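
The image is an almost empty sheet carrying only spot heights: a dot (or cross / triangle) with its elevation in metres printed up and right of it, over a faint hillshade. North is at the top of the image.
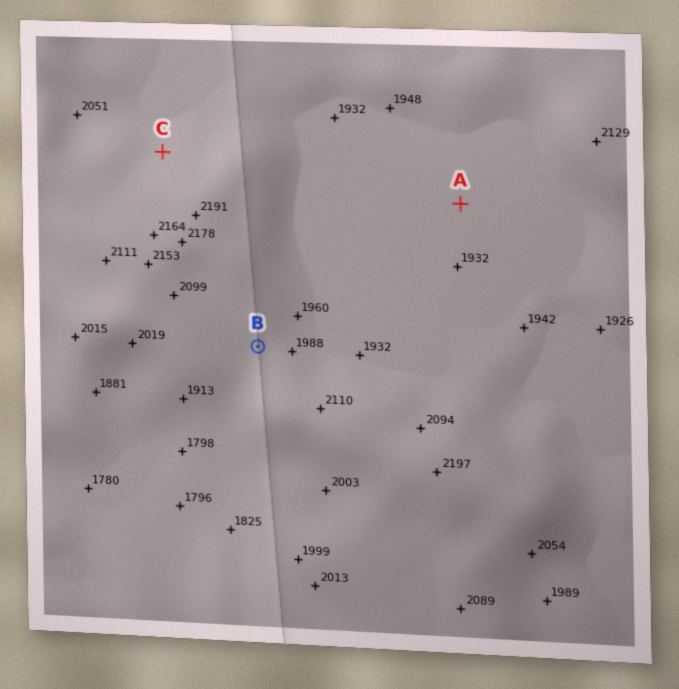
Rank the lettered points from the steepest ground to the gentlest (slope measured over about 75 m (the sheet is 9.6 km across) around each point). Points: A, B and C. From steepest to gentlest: C B A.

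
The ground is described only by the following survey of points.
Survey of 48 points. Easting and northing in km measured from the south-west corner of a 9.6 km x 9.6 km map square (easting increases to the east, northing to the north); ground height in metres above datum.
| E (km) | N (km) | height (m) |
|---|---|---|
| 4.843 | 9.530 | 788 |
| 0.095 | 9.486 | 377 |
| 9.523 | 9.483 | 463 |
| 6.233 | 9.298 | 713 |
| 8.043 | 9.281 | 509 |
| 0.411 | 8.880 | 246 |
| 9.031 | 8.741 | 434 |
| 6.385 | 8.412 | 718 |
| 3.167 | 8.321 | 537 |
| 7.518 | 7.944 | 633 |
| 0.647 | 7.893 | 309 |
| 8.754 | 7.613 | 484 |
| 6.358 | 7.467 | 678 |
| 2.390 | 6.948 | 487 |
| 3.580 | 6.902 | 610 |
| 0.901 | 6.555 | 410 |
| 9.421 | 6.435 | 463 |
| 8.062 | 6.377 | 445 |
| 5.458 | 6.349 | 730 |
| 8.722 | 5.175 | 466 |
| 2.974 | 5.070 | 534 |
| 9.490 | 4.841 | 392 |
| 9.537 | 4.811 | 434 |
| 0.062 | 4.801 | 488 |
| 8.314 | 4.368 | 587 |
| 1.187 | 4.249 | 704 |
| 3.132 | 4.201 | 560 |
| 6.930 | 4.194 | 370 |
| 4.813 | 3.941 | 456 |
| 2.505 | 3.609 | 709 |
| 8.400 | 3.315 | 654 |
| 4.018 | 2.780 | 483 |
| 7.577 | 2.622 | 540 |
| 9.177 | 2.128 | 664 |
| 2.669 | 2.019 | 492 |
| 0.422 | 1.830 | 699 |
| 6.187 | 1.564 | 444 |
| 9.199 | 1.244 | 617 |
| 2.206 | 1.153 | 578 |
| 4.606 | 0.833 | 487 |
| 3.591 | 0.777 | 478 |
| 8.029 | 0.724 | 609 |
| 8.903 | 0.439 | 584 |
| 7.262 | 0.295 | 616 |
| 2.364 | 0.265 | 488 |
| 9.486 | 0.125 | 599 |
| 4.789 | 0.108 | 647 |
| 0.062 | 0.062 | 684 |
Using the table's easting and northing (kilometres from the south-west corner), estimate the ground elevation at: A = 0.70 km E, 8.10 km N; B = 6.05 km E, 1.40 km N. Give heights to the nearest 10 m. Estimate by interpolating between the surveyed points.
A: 290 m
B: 450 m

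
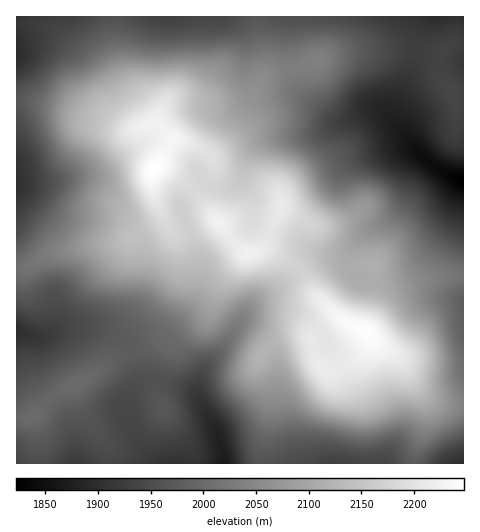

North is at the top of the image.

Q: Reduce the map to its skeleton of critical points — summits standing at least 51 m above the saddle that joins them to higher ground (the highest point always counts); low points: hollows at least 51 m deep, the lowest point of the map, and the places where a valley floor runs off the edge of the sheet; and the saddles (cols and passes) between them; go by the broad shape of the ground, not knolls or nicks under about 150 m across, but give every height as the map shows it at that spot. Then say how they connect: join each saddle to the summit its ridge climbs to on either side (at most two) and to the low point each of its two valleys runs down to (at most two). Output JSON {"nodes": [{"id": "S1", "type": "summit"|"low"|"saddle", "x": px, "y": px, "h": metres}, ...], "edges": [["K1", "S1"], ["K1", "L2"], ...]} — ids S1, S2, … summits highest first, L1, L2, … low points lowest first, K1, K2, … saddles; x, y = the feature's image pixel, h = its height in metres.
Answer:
{"nodes": [
{"id": "S1", "type": "summit", "x": 153, "y": 169, "h": 2247},
{"id": "S2", "type": "summit", "x": 365, "y": 332, "h": 2243},
{"id": "L1", "type": "low", "x": 463, "y": 181, "h": 1822},
{"id": "L2", "type": "low", "x": 223, "y": 463, "h": 1866},
{"id": "L3", "type": "low", "x": 17, "y": 54, "h": 1894},
{"id": "L4", "type": "low", "x": 17, "y": 330, "h": 1898},
{"id": "L5", "type": "low", "x": 463, "y": 463, "h": 1898},
{"id": "L6", "type": "low", "x": 17, "y": 186, "h": 1901},
{"id": "K1", "type": "saddle", "x": 300, "y": 271, "h": 2170},
{"id": "K2", "type": "saddle", "x": 187, "y": 227, "h": 2168},
{"id": "K3", "type": "saddle", "x": 129, "y": 351, "h": 1978},
{"id": "K4", "type": "saddle", "x": 413, "y": 463, "h": 1974},
{"id": "K5", "type": "saddle", "x": 256, "y": 17, "h": 1966},
{"id": "K6", "type": "saddle", "x": 17, "y": 99, "h": 1964}],
"edges": [["K1", "S1"], ["K1", "S2"], ["K1", "L1"], ["K1", "L2"], ["K2", "S1"], ["K2", "L1"], ["K2", "L2"], ["K3", "S1"], ["K3", "L2"], ["K3", "L4"], ["K4", "S2"], ["K4", "L2"], ["K4", "L5"], ["K5", "S1"], ["K5", "L1"], ["K5", "L3"], ["K6", "S1"], ["K6", "L3"], ["K6", "L6"]]}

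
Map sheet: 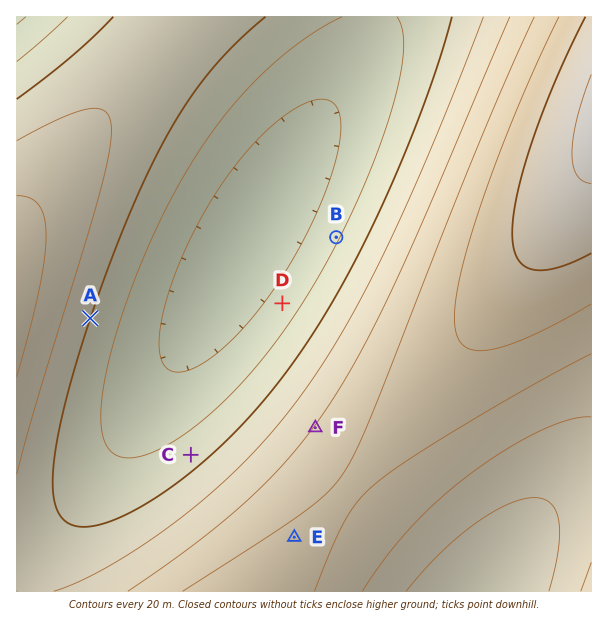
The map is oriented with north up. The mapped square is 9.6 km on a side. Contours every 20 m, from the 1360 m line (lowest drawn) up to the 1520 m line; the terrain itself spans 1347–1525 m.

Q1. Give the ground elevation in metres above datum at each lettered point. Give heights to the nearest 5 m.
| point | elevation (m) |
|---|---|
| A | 1400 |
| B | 1380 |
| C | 1390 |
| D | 1370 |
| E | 1465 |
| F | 1440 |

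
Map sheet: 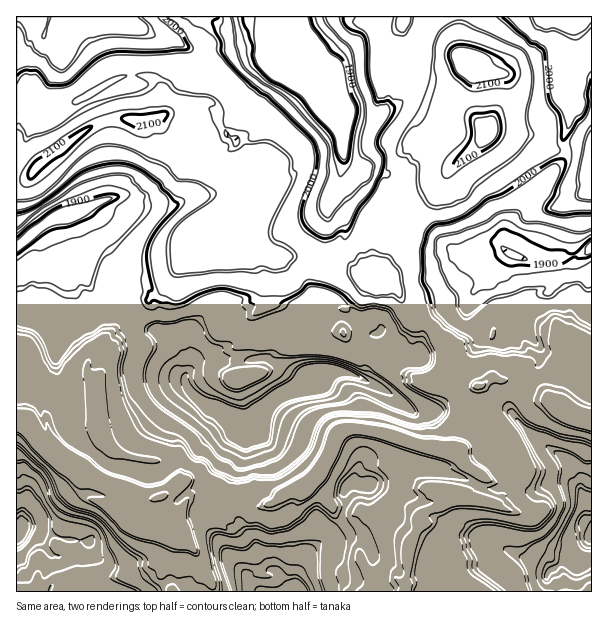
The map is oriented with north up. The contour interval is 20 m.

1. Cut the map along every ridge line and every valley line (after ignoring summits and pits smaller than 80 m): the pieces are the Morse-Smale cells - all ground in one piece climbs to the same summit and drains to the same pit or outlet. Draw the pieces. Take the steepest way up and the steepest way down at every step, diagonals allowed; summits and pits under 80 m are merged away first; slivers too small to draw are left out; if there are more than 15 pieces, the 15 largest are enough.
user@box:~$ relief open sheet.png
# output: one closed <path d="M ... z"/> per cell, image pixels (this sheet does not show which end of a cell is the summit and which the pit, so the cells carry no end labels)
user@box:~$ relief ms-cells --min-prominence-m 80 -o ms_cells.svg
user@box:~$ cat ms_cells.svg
<path d="M323 294l-8 0-5 3-3 15-16 14-8 1 1-12-2-7-7-6-11 0-16 6-19 15-3 22-20 13-12 2-6 12-2-6 1-12-5-10-5-6-7-4-20-4-10-6-5-6-4 1-17 11-12 12-5 11-9 9-2 4 2 8 6 6 0 4 6 5 2 4 2 21-1 17 6 7 5 12-16-5-6-8 0-5 5-4 0-3-5-8-2-15-22 1-15 5-7 8 2 16-10 8 0 3 16 14 8-3 16 9 15 13 29 11 16 15 21-4 4 18 11 10 4-13 11-15 30 7 6 0 15-7 12 7 11 1 13-6 8-7 25-11 16-17 12-30 11-7 30 4 60 18 17-2 3-10 0-13 10-8 4-12-23-17-4-5-1-5 7-9 0-7-3-9-8-8-7-18-2-1-9 10-2 9 2 9-2 7-16 1-8-2-19 0-9 8-1 7-7 4 0-2 4-8 0-12-6-10 11-11 7-3-7-9-12-5-10-13z"/><path d="M506 130l-17 0-8 13-33 28-10 14-4 12-18 24-7 6-1 6 11 7 19 2 15 8 12 3 11 6 8 10 0 12-10 10-2 8-10 8-16 5-13 14 7 19 8 8 3 9 0 7-7 9 4 9 16 11 9-10 7-2 11-8 3 0 6 2 12 0 10 6 17 5 10 9 12 6 1-7 14-22 9-5 7-9 0-3-10-6-5-7 1-3 4 4 10-1 0-198-7-4-15 0-10 5-6 0-20-14z"/><path d="M362 428l-14 0-7 4-9 12-7 21-12 14-13 8-16 6-14 11-13 2-18-8-14 7-6 0-30-7-14 21 0 9 6 11-3 9 0 25-6 18 233 1-1-11 4-6 1-27 12-24 0-8 5-5 19-7-12-10-1-6 3-2 14 0 3 2 3 12 18 0 3-14 6-10-14-8-19-18-18-2-41-14z"/><path d="M422 16l-247 1 29 24 7 19-6 3 13 11-2 10 24 19 12-1 20-28 0-5 6-3 18-5 18 0 6 3 4 5 4 24 12 30 4 48 7 5 8 0 7-7 21 6 5 10 0 10 6 6 2 24 2 5 5 4 2-7 7-6 18-24 6-17 21-22 20-15 7-12-10-12 0-27-4-26-7-4-24-25-14-6-5-5z"/><path d="M494 378l-3 0-8 7-10 3-7 7-2 4 8 6 0 3-4 9-10 8-1 19-2 4-5 2 18 18 14 8-7 24-22 0-15 8-9 2-8 6 0 8-12 24-1 27-4 12 10-1 8 6 169 0 1-170-20-7-33-24-17-5-10-6-12 0z"/><path d="M314 61l-18 0-21 6-11 20-15 16-12-1-21-17 2-11-14-10-4 6-6 0-5 4-12 4-11 9-4 14 1 13-3 5 31 17 22-2 9-4 6 0 16 7 4 15 2 40-17 13-20 11-11 11 2 12 5 13 10 4 9 0 9-8 11 0 6 4 12-2 10 8 30-2 30 16 36 0 5 5 5-5 9-18 13-14 4-6-6-4-2-5-2-24-6-6 0-10-5-10-21-6-4 6-11 1-7-5-6-54-10-24-4-24-4-5z"/><path d="M126 118l-18 2-18 7-48 35-15 18-11 2 0 64 41-30 18-5 5 8 2 18 4 8-1 31 3 8 8 6 14 2 25 26 11-12 4-7 8-4 10-10 7-13 11-13 22-8-6-24 11-11 35-22 2-2 0-6-2-18-3 2-23-2-15 4-7-4-9-2-5-4 0-4-6-9-16-14-8-15z"/><path d="M20 421l-4 1 0 169 155 1 7-19 0-25 3-11-6-10-12-11-3-18-22 4-16-15-29-11-19-16-12-6-8 3-16-14-7-15-5-6z"/><path d="M248 248l-11 0-9 8-9 0-12-4-21 7-11 13-7 13-10 10-6 1-6 10-10 11 0 3 11 8 17 6 6 0 12 10 5 10-1 12 2 6 6-12 12-2 20-13 2-19 12-13 18-9 17-2 8 9 1 15 7 0 16-14 3-15 5-3 8 0 19 8 10 9 5 8 12 5 7 9-7 3-11 11 6 10 0 12-4 8 0 2 7-4 1-7 9-8 39 2 6-3-2-14 2-9 10-10-6-6-9 0-11-8-9-24-11-11-9 0-5-5-36 0-30-16-30 2-10-8-12 2z"/><path d="M75 211l-10 1-15 8-34 28 0 99 10 5 5 8-2 4-5 2 4 20-4 34 7 8 7 12 10-8-2-16 7-8 15-5 21 0 2-2 3-21-8-9 2-9 9-9 5-11 12-12 20-13-24-25-14-2-8-6-3-8 1-31-4-8 0-13z"/><path d="M591 16l-131 1-2 30 4 10 20 15 19 1 4 5 1 17-18 31 1 4 17 0 28 6 20 14 6 0 10-5 15 0 7 2z"/><path d="M108 16l-19 0-29 27-12-5-4-3 5-14-1-5-31 0-1 77 7 3 3 6 6-5 13 0 14 5 18 0 42-24 19-4 9 2 11 8 4 6 0 10 1-7 7-9 7-6 12-4 5-4 6 0 4-4 1-3-6-7-19-13-9-5-18-2-13-10z"/><path d="M410 234l-19 20-9 18-4 4 8 1 11 11 7 21 7 9 6 2 9 0 6 6 14-14 16-5 10-8 2-8 10-10 0-12-8-10-11-6-12-3-15-8-19-2z"/><path d="M138 74l-19 4-33 18 10 21 0 7 24-6 36 2 8 15 20 20 4 9 12 4 7 4 15-4 23 2 3-3 0-15-6-18-20-4-9 4-22 2-11-8-15-6-5-3 2-29-4-6-11-8z"/><path d="M20 94l-4 1 1 86 10-1 15-18 55-40-11-25-9 5-18 0-14-5-13 0-6 5-1-4z"/>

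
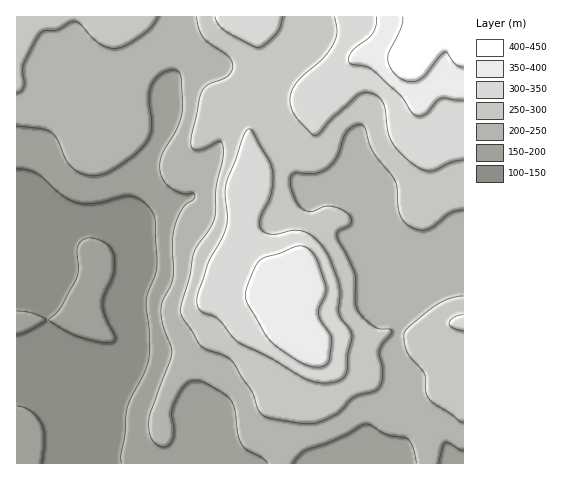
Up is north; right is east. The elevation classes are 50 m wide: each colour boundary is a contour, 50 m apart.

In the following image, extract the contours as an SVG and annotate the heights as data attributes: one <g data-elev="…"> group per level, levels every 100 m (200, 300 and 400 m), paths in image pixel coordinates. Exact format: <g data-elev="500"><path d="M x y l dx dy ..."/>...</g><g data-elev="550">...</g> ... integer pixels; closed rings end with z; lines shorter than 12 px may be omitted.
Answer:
<g data-elev="200"><path d="M293 463l6-8 6-4 28-10 15-7 14-9 5-1 19 10 18 3 5 3 4 8 4 15"/><path d="M439 463l3-16 3-4 3 0 15 7"/><path d="M17 126l23 2 9 3 8 7 9 21 8 10 14 6 8 1 8-2 11-6 17-11 9-9 7-9 4-14-3-31 6-14 6-6 7-4 7 0 4 3 2 8 1 34-6 15-14 24-2 15 3 10 6 8 13 6 12 0 1 3-2 4-7 5-5 6-7 20-1 47-3 8-7 15-2 10 2 14 8 22 1 7-22 60-1 10 1 9 2 7 6 5 7 2 4-2 4-6 1-6-2-22 5-13 5-10 5-5 6-2 8 0 21 11 8 7 5 10 3 24 4 11 4 5 16 9 6 5"/></g><g data-elev="300"><path d="M321 383l11 0 7-2 5-5 3-6 1-16 4-19-2-6-11-15 1-21-1-10-13-31-7-10-8-7-7-4-7-1-26 4-6-2-4-3-2-5 1-6 11-25 2-21-5-13-16-28-3-2-6 8-16 44-2 12 2 23-1 11-5 12-13 25-10 30-1 12 5 6 16 7 15 18 7 6 31 15 34 20z"/><path d="M463 315l-10 3-4 5 4 5 10 3"/><path d="M215 17l3 7 7 7 27 15 6 2 7-4 12-11 3-6 3-10"/><path d="M334 17l3 16-5 13-10 14-23 20-8 12-1 7 1 7 8 15 13 13 4 1 15-16 25-23 7-3 7 0 8 4 5 6 5 29 4 11 9 10 12 11 10 6 8 1 21-9 11-2"/></g><g data-elev="400"><path d="M403 17l-2 10-12 25-1 5 2 10 7 9 12 5 10-1 7-6 14-18 6-4 9 12 8 3"/></g>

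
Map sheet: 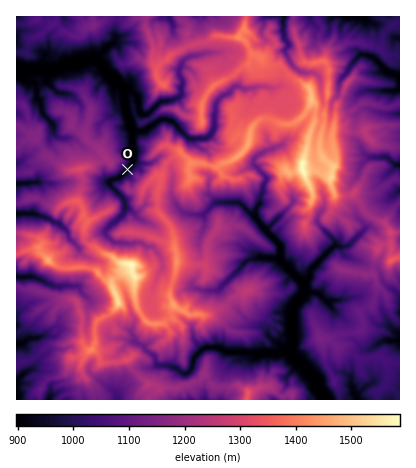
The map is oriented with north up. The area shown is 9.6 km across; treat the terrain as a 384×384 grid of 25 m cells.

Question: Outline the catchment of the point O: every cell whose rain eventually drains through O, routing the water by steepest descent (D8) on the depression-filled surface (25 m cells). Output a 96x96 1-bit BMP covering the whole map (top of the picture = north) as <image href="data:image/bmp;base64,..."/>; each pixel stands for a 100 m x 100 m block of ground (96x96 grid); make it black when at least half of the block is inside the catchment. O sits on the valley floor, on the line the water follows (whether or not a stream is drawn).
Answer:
<image width="96" height="96" href="data:image/bmp;base64,Qk2+BAAAAAAAAD4AAAAoAAAAYAAAAGAAAAABAAEAAAAAAIAEAAATCwAAEwsAAAIAAAAAAAAA////AAAAAAAAAAAAAAAAAAAAAAAAAAAAAAAAAAAAAAAAAAAAAAAAAAAAAAAAAAAAAAAAAAAAAAAAAAAAAAAAAAAAAAAAAAAAAAAAAAAAAAAAAAAAAAAAAAAAAAAAAAAAAAAAAAAAAAAAAAAAAAAAAAAAAAAAAAAAAAAAAAAAAAAAAAAAAAAAAAAAAAAAAAAAAAAAAAAAAAAAAAAAAAAAAAAAAAAAAAAAAAAAAAAAAAAAAAAAAAAAAAAAAAAAAAAAAAAAAAAAAAAAAAAAAAAAAAAAAAAAAAAAAAAAAAAAAAAAAAAAAAAAAAAAAAAAAAAAeAAAAAAAAAAAAAAA/gAAAAAAAAAAAAAB/gAAAAAAAAAAAAAB/gAAAAAAAAAAAAAD/gAAAAAAAAAAAAAD/gAAAAAAAAAAAAAD/gAAAAAAAAAAAAAD/gAAAAAAAAAAAAAH/gAAAAAAAAAAAAAH/gAAAAAAAAAAAAAH/gAAAAAAAAAAAAAD/gAAAAAAAAAAAAAH/wAAAAAAAAAAAAAH/wAAAAAAAAAAAAAH/wAAAAAAAAAAAAA//wAAAAAAAAAAAAD//wAAAAAAAAAAAAP//wAAAAAAAAAAAAf//wAAAAAAAAAAAB///wAAAAAAAAAAAH///wAAAAAAAAAAAH///wAAAAAAAAAAAH///gAAAAAAAAAAAH///gAAAAAAAAAAAH///gAAAAAAAAAAAD///AAAAAAAAAAAAH//+AAAAAAAAAAAAH//8AAAAAAAAAAAAH//4AAAAAAAAAAAAP//4AAAAAAAAAAAAP//8AAAAAAAAAAAAP//4AAAAAAAAAAAAP//8AAAAAAAAAAAAP//8AAAAAAAAAAAAP//8AAAAAAAAAAAAH//cAAAAAAAAAAAAH/+MAAAAAAAAAAAAP/4AAAAAAAAAAAAAP/wAAAAAAAAAAAAAB/gAAAAAAAAAAAAAAfAAAAAAAAAAAAAAAAAAAAAAAAAAAAAAAAAAAAAAAAAAAAAAAAAAAAAAAAAAAAAAAAAAAAAAAAAAAAAAAAAAAAAAAAAAAAAAAAAAAAAAAAAAAAAAAAAAAAAAAAAAAAAAAAAAAAAAAAAAAAAAAAAAAAAAAAAAAAAAAAAAAAAAAAAAAAAAAAAAAAAAAAAAAAAAAAAAAAAAAAAAAAAAAAAAAAAAAAAAAAAAAAAAAAAAAAAAAAAAAAAAAAAAAAAAAAAAAAAAAAAAAAAAAAAAAAAAAAAAAAAAAAAAAAAAAAAAAAAAAAAAAAAAAAAAAAAAAAAAAAAAAAAAAAAAAAAAAAAAAAAAAAAAAAAAAAAAAAAAAAAAAAAAAAAAAAAAAAAAAAAAAAAAAAAAAAAAAAAAAAAAAAAAAAAAAAAAAAAAAAAAAAAAAAAAAAAAAAAAAAAAAAAAAAAAAAAAAAAAAAAAAAAAAAAAAAAAAAAAAAAAAAAAAAAAAAAAAAAAAAAAAAAAAAAAAAAAAAAAAAAAAAAAAAAAAAAAAAAAAAAAAAAAAAAAAAAAAAAAAAAAAAAAAAAAAAAAAAAAAAAAAAAAAA="/>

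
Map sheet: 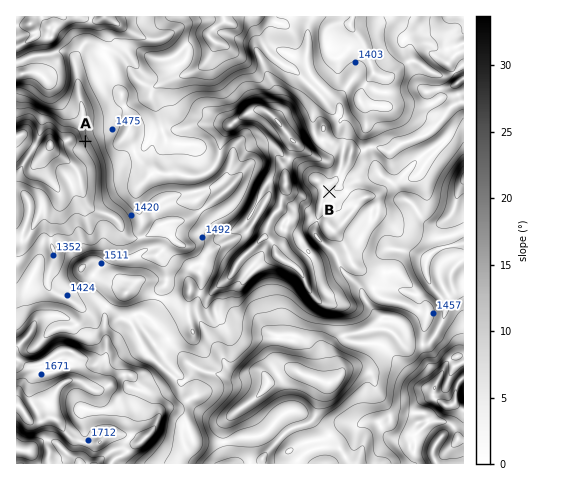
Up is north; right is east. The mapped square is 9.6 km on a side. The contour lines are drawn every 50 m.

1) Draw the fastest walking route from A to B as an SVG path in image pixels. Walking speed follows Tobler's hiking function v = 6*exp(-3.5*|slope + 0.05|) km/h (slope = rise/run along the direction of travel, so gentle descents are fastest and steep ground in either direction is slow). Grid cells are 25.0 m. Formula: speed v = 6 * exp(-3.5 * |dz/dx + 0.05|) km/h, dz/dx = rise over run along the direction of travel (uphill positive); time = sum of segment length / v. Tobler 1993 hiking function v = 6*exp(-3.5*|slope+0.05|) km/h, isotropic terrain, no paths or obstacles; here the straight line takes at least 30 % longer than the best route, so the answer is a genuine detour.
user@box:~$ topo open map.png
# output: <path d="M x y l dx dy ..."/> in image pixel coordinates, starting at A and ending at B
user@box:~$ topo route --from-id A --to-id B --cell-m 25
<path d="M85 141l14 7 4 4 7 3 98 0 14-7 8-8 12-6 3 0 38 19 3 4 7 3 6 0 2 1 5 0 12 6 7 7 4 9 0 9"/>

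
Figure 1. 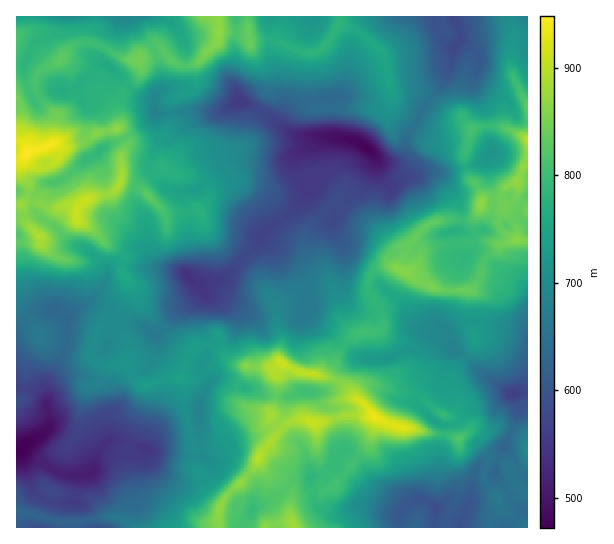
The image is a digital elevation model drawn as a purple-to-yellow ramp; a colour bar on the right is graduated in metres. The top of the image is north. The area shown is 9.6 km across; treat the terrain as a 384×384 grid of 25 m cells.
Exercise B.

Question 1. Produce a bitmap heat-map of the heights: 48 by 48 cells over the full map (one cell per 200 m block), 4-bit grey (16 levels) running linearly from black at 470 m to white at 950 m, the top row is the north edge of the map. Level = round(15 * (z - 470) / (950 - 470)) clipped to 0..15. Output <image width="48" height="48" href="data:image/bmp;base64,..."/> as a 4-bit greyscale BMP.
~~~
<image width="48" height="48" href="data:image/bmp;base64,Qk32BAAAAAAAAHYAAAAoAAAAMAAAADAAAAABAAQAAAAAAIAEAAATCwAAEwsAABAAAAAAAAAAAAAAABEREQAiIiIAMzMzAERERABVVVUAZmZmAHd3dwCIiIgAmZmZAKqqqgC7u7sAzMzMAN3d3QDu7u4A////AERFVVVWZniJq8y7vM3Lqph2VFVEREVVVlVERERWZmd4qsy6q7zKqYh2VEVEREVmZUMzMzRFVWZ4iby7q7u6qph2ZUREREVmZTMzMzM0VVZniJvLu7u6qqmHZVVVVVVmZiIyIiI0REVneIm8u7u6qqqYd2ZmZVVVZhIiIhEjMzRXiIibzLu6qqqpmId3d2VVZgEiIiIjMzNXd4iK3cu7uqqqqZiIiXZlZgASMyIjMjNWd4iKzcy7yqq7qqmYmpdlVxARIzMiMzRWd4iazdy8y7vMzMy6q6h2ViERIzMzNERXd4ibzN3d3Mzd7u25mamHViIRI0MzRFVnd4mrzdzd3d3u7cqZqZh2VDMSNFRERWZ3d4q7zMzMzM3tupmZmYhlRDMiNWZVZ3d4d4mqq7u7vN3bqpmYiIdUMzMzRmd3eIiIiImarMy7zMzLqpmYiHZUREREVmd3iIiIiImrzd3d3LuqqZmYiHZVVERVVnd4iHeIiImszd27u6mYiJiIh3ZmVVVVVnd3h3d4iImaq8qaqqmZiIiHd3h3ZVZmVnd3d3Z4iIiIiJmImaqqqYh3d4iHZVZmVnd3d2Znd4dmZ4d3iJqqqYd3d4iHdmZlVWd3d3ZVVWVVVndmeJmqqYh3eIiHdmZVVWd3eHZURDRFVndmeIiaqYiIiJmIh3ZmZmZ4iHZUMzNFZ3dmd3iamZmaqqqpmHdmd3d4iIZTMjM1ZmZmd3iamqvMu7uqmYiIiIh4mHZDIzM0VlZmZ3eaq8zLqruqqZmaqpmJmHZDM0M0RUVmZmaKvMy6qquqqqq8upmZmIdmVVVDRERVZVV5u7u6qqq7urzcupq6mIiId3ZEM0RVVUVoq7u6qqq8zL3cu7y6mZmZiIZUMzREREVnibu6qqq7zMzLzdy6qZqpmYdUMzNEQ0VneJq7qqq7u8zM3ty7qZqpmYdURDMzQzRVVniaqry8y8zM3e3LqrqZmZdlREMzMzNERGZ4mazMy8zMzN3du7mZiYh2VEMzMzMzM0VniKu8zNy7u8zNyqmZmIh3ZUMzMzMyIzRWeaqrzO3du7u8ypmZmId3ZTMjMzIiIzRFaJmZvP7u26q8ypmZiId3ZDIiIiIRE0RWiZiIrO/+7bqrupmZiHd3ZTIiERERJFZ3iamIrO7u7cy7upiIh3dmZTIhERESRlZ4iamZvd3d3LzMuYiHd2VVVDIiIiI0Z2Z4iqqru8y8y6qrqXd3ZUREQzREREVnd3Zniqmamsu7uqqqqHd3ZkMzNEVVVVZ3iHZniIiJmrqqmaqqqXeIh2QzRVVVVVZ3iHZmZmaIm7upmZqqqoiIiHVEZmZmZmZ4iHZlVVV4qqq6qpmZq6maqYZWd3d3d3d4mHZlRVVoqaq7uqmavLq7u5iImIiIiHeImHZURFRomKqruqqqvLu6rLqaqZmamYiJmHZURERniKqqqqqpqrupq8yruZmZmpiZh3ZUQ0VniKqpmZmYiaqZq8y7uZmIiZmYd2ZUQ0Vnh5mYiIiHeImZvMy7qZiIiamHZlVEQ0Vndw=="/>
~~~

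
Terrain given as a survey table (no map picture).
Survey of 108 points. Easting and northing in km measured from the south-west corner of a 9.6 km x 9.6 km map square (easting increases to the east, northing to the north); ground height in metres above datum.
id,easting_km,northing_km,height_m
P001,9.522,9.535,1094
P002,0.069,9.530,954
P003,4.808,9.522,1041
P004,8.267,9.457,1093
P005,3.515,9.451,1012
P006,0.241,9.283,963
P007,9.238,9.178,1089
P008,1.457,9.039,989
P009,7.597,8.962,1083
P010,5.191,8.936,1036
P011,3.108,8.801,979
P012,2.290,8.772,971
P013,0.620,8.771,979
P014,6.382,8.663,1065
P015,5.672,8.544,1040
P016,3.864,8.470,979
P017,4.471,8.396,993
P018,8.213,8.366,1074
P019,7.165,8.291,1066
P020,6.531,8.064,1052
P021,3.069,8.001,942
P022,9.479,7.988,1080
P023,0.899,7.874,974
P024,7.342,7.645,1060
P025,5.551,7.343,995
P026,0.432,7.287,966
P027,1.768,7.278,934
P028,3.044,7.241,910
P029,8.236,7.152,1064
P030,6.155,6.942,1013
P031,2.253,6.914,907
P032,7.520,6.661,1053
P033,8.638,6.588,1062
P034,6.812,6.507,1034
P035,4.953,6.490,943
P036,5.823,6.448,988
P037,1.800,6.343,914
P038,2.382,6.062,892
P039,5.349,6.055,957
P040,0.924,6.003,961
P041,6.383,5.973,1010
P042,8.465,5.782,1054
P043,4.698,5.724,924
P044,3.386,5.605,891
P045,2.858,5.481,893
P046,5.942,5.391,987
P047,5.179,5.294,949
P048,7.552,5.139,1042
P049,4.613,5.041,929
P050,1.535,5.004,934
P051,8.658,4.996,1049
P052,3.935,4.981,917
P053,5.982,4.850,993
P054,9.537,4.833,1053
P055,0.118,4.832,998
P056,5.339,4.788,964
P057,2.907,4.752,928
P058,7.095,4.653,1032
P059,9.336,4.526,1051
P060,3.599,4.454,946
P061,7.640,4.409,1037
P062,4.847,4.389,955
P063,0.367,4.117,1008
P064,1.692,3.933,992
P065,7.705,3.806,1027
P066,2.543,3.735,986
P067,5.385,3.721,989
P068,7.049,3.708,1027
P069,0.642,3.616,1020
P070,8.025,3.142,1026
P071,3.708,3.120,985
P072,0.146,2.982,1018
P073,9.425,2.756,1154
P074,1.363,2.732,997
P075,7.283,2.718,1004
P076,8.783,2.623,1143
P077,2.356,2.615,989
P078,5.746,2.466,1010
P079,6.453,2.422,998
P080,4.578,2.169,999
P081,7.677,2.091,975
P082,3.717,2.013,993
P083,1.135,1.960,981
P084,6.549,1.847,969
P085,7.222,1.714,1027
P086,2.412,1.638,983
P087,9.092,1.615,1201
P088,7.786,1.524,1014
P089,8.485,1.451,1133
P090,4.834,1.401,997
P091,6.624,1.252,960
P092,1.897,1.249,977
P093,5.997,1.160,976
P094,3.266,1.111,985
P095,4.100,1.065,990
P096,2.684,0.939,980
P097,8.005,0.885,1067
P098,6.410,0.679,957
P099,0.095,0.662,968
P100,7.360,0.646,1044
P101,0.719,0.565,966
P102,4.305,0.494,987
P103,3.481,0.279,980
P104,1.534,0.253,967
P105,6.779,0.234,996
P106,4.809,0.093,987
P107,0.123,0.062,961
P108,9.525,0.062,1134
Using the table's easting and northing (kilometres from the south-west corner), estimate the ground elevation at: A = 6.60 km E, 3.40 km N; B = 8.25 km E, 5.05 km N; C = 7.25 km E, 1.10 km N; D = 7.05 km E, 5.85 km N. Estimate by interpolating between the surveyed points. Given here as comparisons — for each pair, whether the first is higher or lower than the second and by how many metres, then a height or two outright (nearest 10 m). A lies lower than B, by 30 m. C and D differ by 0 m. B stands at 1050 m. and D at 1040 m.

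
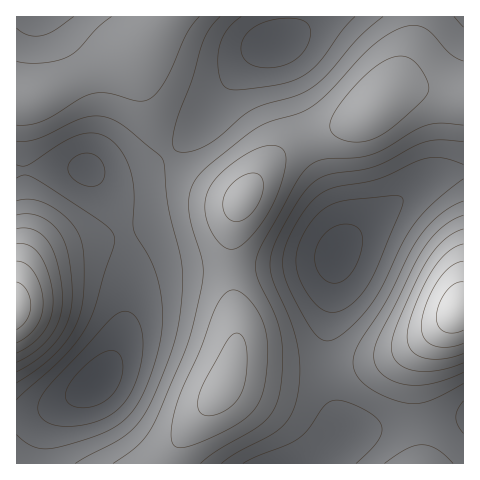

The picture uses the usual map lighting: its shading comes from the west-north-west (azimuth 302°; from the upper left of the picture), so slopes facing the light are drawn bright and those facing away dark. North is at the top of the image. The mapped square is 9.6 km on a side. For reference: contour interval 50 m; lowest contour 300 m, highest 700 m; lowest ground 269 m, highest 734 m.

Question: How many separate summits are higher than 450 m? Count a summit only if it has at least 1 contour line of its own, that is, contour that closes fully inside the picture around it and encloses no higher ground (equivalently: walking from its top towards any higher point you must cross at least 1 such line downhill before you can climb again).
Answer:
3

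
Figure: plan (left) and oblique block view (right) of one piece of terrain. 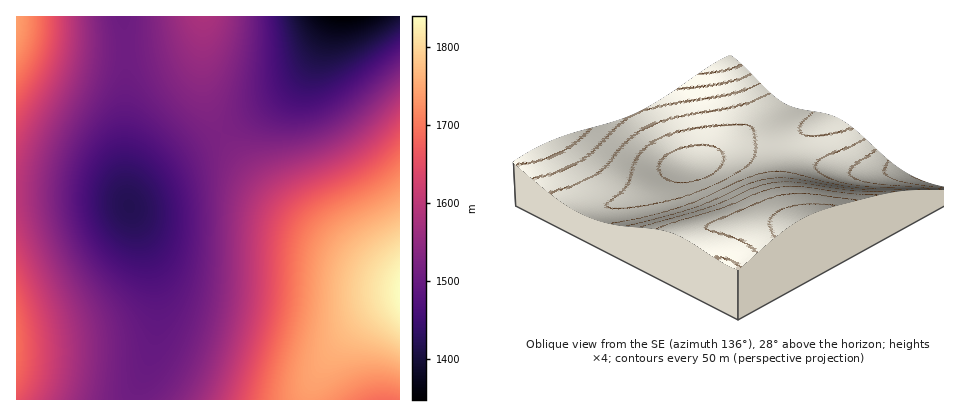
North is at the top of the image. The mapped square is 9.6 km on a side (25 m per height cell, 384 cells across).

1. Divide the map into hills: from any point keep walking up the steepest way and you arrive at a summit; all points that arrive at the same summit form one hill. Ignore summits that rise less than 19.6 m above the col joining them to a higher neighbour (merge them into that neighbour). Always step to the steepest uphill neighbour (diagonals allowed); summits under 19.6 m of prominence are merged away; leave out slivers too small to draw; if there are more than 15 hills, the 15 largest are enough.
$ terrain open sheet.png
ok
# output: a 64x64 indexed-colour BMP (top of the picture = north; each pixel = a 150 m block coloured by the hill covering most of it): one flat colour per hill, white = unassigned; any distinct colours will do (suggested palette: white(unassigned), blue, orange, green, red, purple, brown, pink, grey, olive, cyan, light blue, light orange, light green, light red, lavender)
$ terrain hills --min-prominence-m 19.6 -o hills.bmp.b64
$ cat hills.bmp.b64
<image width="64" height="64" href="data:image/bmp;base64,Qk12CAAAAAAAAHYAAAAoAAAAQAAAAEAAAAABAAQAAAAAAAAIAAATCwAAEwsAABAAAAAAAAAA////ALR3HwAOf/8ALKAsACgn1gC9Z5QAS1aMAMJ34wB/f38AIr28AM++FwDox64AeLv/AIrfmACWmP8A1bDFACIiIiIiIiIiIiIRERERERERERERERERERERERERERERIiIiIiIiIiIiIhEREREREREREREREREREREREREREREiIiIiIiIiIiIiIRERERERERERERERERERERERERERESIiIiIiIiIiIiIhERERERERERERERERERERERERERERIiIiIiIiIiIiIiEREREREREREREREREREREREREREREiIiIiIiIiIiIiIhERERERERERERERERERERERERERESIiIiIiIiIiIiIiERERERERERERERERERERERERERERIiIiIiIiIiIiIiIREREREREREREREREREREREREREREiIiIiIiIiIiIiIiERERERERERERERERERERERERERESIiIiIiIiIiIiIiIRERERERERERERERERERERERERERIiIiIiIiIiIiIiIhEREREREREREREREREREREREREREiIiIiIiIiIiIiIiERERERERERERERERERERERERERESIiIiIiIiIiIiIiIRERERERERERERERERERERERERERIiIiIiIiIiIiIiIhEREREREREREREREREREREREREREiIiIiIiIiIiIiIiERERERERERERERERERERERERERESIiIiIiIiIiIiIiIRERERERERERERERERERERERERERIiIiIiIiIiIiIiIhEREREREREREREREREREREREREREiIiIiIiIiIiIiIiERERERERERERERERERERERERERESIiIiIiIiIiIiIiIRERERERERERERERERERERERERERIiIiIiIiIiIiIiIhEREREREREREREREREREREREREREiIiIiIiIiIiIiIiERERERERERERERERERERERERERESIiIiIiIiIiIiIiIRERERERERERERERERERERERERERIiIiIiIiIiIiIiIREREREREREREREREREREREREREREiIiIiIiIiIiIiIhERERERERERERERERERERERERERESIiIiIiIiIiIiIiERERERERERERERERERERERERERERIiIiIiIiIiIiIiIREREREREREREREREREREREREREREiIiIiIiIiIiIiIRERERERERERERERERERERERERERESIiIiIiIiIiIiIhERERERERERERERERERERERERERERIiIiIiIiIiIiIhEREREREREREREREREREREREREREREiIiIiIiIiIiIiERERERERERERERERERERERERERERESIiIiIiIiIiIiIRERERERERERERERERERERERERERERIiIiIiIiIiIiIREREREREREREREREREREREREREREREiIiIiIiIiIiIhERERERERERERERERERERERERERERESIiIiIiIiIiREERERERERERERERERERERERERERERERREREREREREREMxERERERERERERERERERERERERERERFEREREREREREQzMREREREREREREREREREREREREREREURERERERERERDMzERERERERERERERERERERERERERERREREREREREREMzMxERERERERERERERERERERERERERFEREREREREREQzMzMREREREREREREREREREREREREREURERERERERERDMzMzMRERERERERERERERERERERERERREREREREREREMzMzMzERERERERERERERERERERERERFEREREREREREQzMzMzMzEREREREREREREREREREREREURERERERERERDMzMzMzMzERERERERERERERERERERERREREREREREREMzMzMzMzMxERERERERERERERERERERFEREREREREREQzMzMzMzMzMxEREREREREREREREREREURERERERERERDMzMzMzMzMzMxERERERERERERERERERREREREREREREMzMzMzMzMzMzMRERERERERERERERERFEREREREREREQzMzMzMzMzMzMzMREREREREREREREREURERERERERERDMzMzMzMzMzMzMzMRERERERERERERERREREREREREREMzMzMzMzMzMzMzMzERERERERERERERFEREREREREREQzMzMzMzMzMzMzMzMzEREREREREREREURERERERERERDMzMzMzMzMzMzMzMzMxERERERERERERREREREREREREMzMzMzMzMzMzMzMzMzMRERERERERERFEREREREREREQzMzMzMzMzMzMzMzMzMzEREREREREREURERERERERERDMzMzMzMzMzMzMzMzMzMxERERERERERREREREREREREMzMzMzMzMzMzMzMzMzMzMRERERERERFEREREREREREQzMzMzMzMzMzMzMzMzMzMxEREREREREURERERERERERDMzMzMzMzMzMzMzMzMzMzMRERERERERREREREREREREMzMzMzMzMzMzMzMzMzMzMxERERERERFEREREREREREQzMzMzMzMzMzMzMzMzMzMzMREREREREURERERERERERDMzMzMzMzMzMzMzMzMzMzMxERERERERREREREREREREMzMzMzMzMzMzMzMzMzMzMzMRERERERFEREREREREREQzMzMzMzMzMzMzMzMzMzMzMxEREREREURERERERERERDMzMzMzMzMzMzMzMzMzMzMzERERERER"/>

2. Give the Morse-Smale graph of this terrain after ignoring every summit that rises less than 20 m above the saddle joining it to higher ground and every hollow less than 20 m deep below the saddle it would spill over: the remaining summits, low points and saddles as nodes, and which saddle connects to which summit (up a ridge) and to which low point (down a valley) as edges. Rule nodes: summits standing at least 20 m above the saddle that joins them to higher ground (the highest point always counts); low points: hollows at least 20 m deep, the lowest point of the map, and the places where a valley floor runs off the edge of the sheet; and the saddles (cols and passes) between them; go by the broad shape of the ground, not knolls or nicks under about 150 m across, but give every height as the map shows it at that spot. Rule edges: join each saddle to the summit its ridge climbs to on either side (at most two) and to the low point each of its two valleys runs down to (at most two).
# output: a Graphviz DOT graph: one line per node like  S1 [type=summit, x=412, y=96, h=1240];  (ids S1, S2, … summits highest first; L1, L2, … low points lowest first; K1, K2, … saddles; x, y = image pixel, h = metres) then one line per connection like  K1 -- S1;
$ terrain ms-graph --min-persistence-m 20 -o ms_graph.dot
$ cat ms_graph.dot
graph terrain {
  S1 [type=summit, x=400, y=292, h=1840];
  S2 [type=summit, x=16, y=20, h=1742];
  S3 [type=summit, x=16, y=344, h=1693];
  S4 [type=summit, x=204, y=16, h=1581];
  L1 [type=low, x=346, y=16, h=1348];
  L2 [type=low, x=130, y=206, h=1420];
  L3 [type=low, x=386, y=400, h=1691];
  K1 [type=saddle, x=310, y=400, h=1737];
  K2 [type=saddle, x=16, y=194, h=1601];
  K3 [type=saddle, x=222, y=132, h=1525];
  K4 [type=saddle, x=126, y=50, h=1509];
  K1 -- S1;
  K1 -- L2;
  K1 -- L3;
  K2 -- S2;
  K2 -- S3;
  K2 -- L2;
  K3 -- S1;
  K3 -- S4;
  K3 -- L1;
  K3 -- L2;
  K4 -- S2;
  K4 -- S4;
  K4 -- L2;
}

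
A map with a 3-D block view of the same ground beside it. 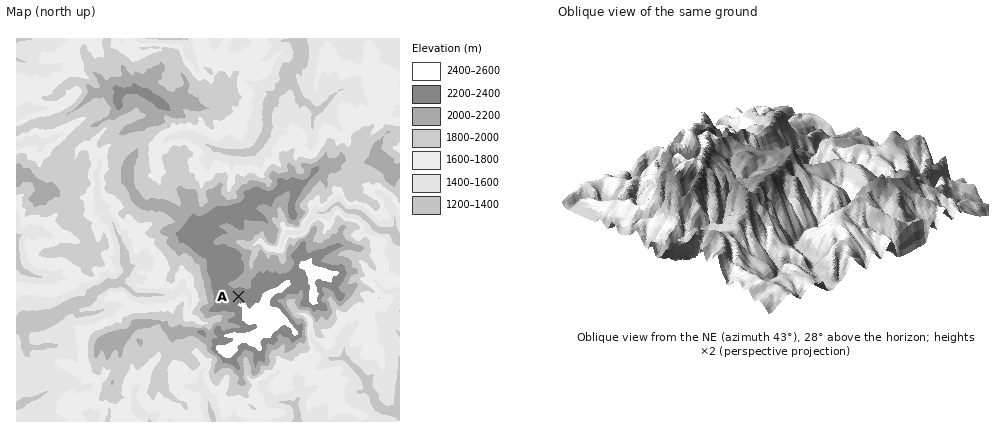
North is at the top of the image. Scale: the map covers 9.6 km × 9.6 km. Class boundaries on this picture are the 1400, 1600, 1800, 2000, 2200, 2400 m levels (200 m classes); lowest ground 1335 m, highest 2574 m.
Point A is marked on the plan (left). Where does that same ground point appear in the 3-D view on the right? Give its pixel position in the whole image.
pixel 725 146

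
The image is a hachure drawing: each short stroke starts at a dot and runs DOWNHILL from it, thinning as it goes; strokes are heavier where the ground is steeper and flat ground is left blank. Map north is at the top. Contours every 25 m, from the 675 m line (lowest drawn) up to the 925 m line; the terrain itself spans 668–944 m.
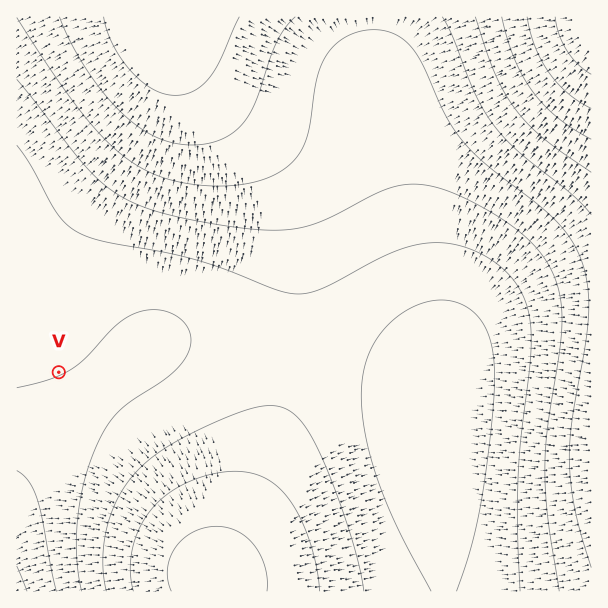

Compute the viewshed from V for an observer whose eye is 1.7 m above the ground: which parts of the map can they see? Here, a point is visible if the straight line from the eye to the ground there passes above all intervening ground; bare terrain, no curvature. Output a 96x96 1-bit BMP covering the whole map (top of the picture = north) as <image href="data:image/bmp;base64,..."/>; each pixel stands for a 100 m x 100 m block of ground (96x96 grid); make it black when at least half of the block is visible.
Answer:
<image width="96" height="96" href="data:image/bmp;base64,Qk2+BAAAAAAAAD4AAAAoAAAAYAAAAGAAAAABAAEAAAAAAIAEAAATCwAAEwsAAAIAAAAAAAAA////AAAAAAAAAAAAAAAAAAAAAAAAAAAAAAAAAAAAAAAAAcAAAAAAAAAAAAAAH/4AAAAAAAAAAAAAf/+AAAAAAAAAAAAA///AAAAAAAAAAAAB///wAAAAAAAAAAAD///4AAAAAAAAAAAD///8AAAAAAAAAAAH///+AAAAAAAAAAAH////AAAAAAAAAAAH////AAAAAAAAAAEP////gAAAAAAAAAMP////wAAAAAAAAAMP////wAAAAAAAAAcP////4AAAAAAAAA8P////4AAAAAAAAA8P////8AAAAAAAAB8P////8AAAAAAAAB8P////8AAAAAAAAD8P////+AAAAAAAAD8P////+AAAAAAAAD8P////+AAAAAAAAH8P/////AAAAAAAAH8P/////AAAAAAAAH8P/////AAAAAAAAH8P/////gAAAAAAAH8P/////gAAAAAAAP8P/////wAAAAAAAP8P/////wAAAAAAAP8P/////wAAAAAAAP8f/////4AAAAAAAP8//////4AAAAAAAP///////4AAAAAAAP///////8AAAAAAAP///////8AAAAAAAP///////+AAAAAAAP///////+AAAAAAAP///////+AAAAAAAP////////AAAAAAAP////////AAAAAAAP9///////AAAAAAAP9///////gAAAAAAP8///////gAAAAAAP8f//////gAAAAAAP8H//////wAAAAAAP8B//////wAAAAAAP8A//////wAAAAAAf8Af/////4AAAAAAf8Af/////4AAAAAAf8Af/////4AAAAAAf8Af/////8AAAAAA/8Af/////8AAAAAA/8Af/////8AAAAAB/8Af/////8AAAAAB/8Af/////8AAAAAD/8Af/////8AAAAAD/8Af/////8AAAAAH/8Af/////4AAAAAP/8Af/////4AAAAAf/8Af/////4AAAAAf/8Af/////wAAAAA//8Af/////gAAAAB//8A//////AAAAAD//8A/////+AAAAAD//8A/////+AAAAAH//8A/////4AAAAAH//8A/////wAAAAAP//8A/////gAAAAAP//8B/////AAAAAAP//8B////+AAAAAAf//8B////8AAAAAAf//8B////4AAAAAAf//8D////wAAAAAAf//8D////gAAAAAAf//8D////AAAAAAAf//8H///+AAAAAAAf//8H///8AAAAAAAf//8H///8AAAAAAAf//8P///4AAAAAAAP//8P///wAAAAAAAP//8P///gAAAAAAAP//8f///gAAAAAAAP//8f///AAAAAAAAP//8///+AAAAAAAAP//8///8AAAAAAAAP//8///4AAAAAAAAP//9///wAAAAAAAAP//9///AAAAAAAAAH/////+AAAAAAAAAH/////4AAAAAAAAAH/////AAAAAAAAAAH////8AAAAAAAAAAH////wAAAAAAAAAAH///+AAAAAAAAAAAD//74AAAAAAAAAAAD//w="/>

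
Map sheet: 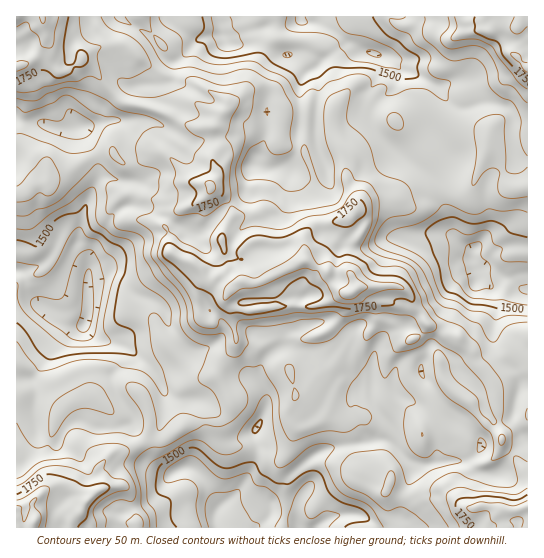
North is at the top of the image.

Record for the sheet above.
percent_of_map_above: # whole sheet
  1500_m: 84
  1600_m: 54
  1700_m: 16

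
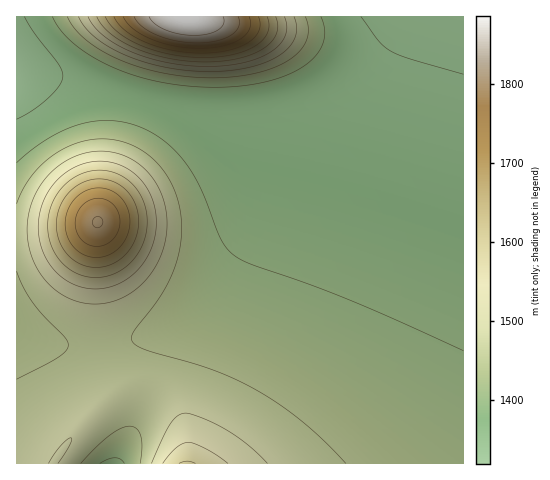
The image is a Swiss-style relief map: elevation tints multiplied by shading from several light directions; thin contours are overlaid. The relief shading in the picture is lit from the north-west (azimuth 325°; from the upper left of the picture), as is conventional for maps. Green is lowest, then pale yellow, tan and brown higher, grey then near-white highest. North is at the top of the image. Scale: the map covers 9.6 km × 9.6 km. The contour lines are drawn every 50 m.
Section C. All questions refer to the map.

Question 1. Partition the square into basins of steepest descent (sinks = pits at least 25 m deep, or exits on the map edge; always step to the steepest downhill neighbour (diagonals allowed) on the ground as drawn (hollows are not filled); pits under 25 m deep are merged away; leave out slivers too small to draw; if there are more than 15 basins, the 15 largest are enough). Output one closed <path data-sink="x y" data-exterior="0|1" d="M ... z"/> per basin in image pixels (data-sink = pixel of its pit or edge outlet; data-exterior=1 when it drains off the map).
<path data-sink="463 17" data-exterior="1" d="M463 16l-287 0-7 6-11 27-18 74-42 98 0 83 4 56 6 29-2 13 16-9 10-3 21 4 14 8 11 12 5 10 5 18 0 22 276-1z"/><path data-sink="17 70" data-exterior="1" d="M175 16l-159 1 1 447 36 0 24-33 31-33-9-75-3-47 2-55 42-98 22-85 7-16z"/><path data-sink="112 463" data-exterior="1" d="M139 390l-17 3-24 15-21 23-24 32 134 1-1-29-8-21-18-16z"/>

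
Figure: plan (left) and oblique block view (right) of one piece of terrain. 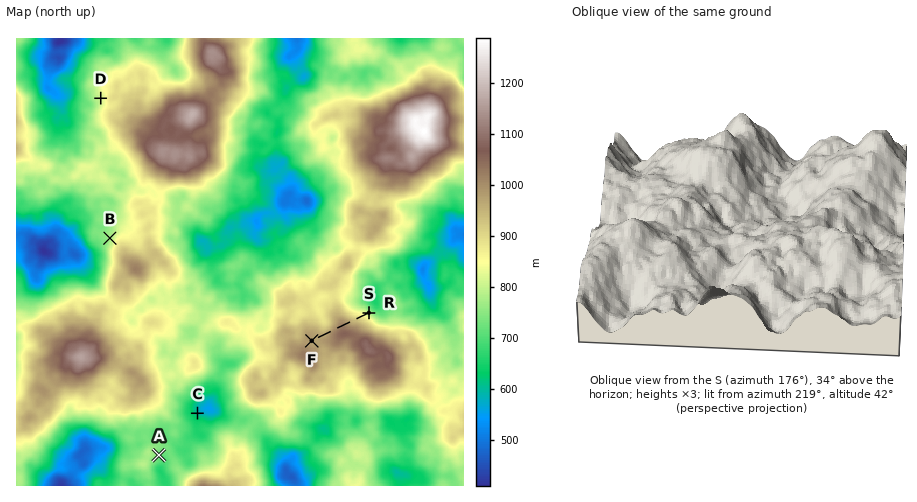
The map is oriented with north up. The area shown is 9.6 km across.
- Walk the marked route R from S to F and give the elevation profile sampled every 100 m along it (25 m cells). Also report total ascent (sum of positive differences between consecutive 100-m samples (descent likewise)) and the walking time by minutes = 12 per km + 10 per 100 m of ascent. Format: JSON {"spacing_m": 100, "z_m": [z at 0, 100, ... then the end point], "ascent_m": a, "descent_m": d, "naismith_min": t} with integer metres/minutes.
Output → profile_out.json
{"spacing_m": 100, "z_m": [787, 841, 883, 920, 952, 988, 1017, 1018, 1007, 989, 971, 969, 974, 975, 976], "ascent_m": 238, "descent_m": 49, "naismith_min": 40}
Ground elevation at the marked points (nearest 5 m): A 730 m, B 775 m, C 600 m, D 810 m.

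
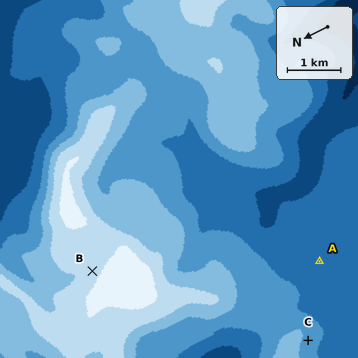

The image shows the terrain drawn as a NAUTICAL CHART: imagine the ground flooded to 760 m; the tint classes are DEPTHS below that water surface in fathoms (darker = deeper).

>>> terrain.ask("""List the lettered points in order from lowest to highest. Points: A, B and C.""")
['A', 'C', 'B']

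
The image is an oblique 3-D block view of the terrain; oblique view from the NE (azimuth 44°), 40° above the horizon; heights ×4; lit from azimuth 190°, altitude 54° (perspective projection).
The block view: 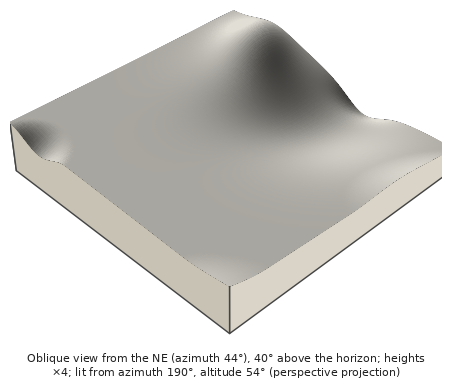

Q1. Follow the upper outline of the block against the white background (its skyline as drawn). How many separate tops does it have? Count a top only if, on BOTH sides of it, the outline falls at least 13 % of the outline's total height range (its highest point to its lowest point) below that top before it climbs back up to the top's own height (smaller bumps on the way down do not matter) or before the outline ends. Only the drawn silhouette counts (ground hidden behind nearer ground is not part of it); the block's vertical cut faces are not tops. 1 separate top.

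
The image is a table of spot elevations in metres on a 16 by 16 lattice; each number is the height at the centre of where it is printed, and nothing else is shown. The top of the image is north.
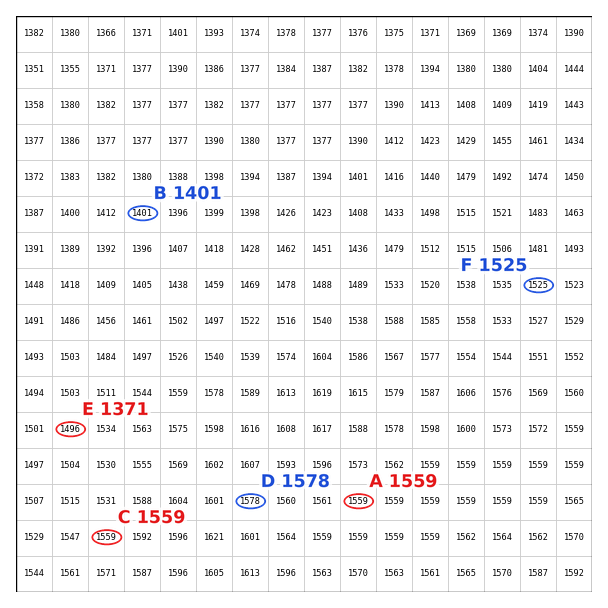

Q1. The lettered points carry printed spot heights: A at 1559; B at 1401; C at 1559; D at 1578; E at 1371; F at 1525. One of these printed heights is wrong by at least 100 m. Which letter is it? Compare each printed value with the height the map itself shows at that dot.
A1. E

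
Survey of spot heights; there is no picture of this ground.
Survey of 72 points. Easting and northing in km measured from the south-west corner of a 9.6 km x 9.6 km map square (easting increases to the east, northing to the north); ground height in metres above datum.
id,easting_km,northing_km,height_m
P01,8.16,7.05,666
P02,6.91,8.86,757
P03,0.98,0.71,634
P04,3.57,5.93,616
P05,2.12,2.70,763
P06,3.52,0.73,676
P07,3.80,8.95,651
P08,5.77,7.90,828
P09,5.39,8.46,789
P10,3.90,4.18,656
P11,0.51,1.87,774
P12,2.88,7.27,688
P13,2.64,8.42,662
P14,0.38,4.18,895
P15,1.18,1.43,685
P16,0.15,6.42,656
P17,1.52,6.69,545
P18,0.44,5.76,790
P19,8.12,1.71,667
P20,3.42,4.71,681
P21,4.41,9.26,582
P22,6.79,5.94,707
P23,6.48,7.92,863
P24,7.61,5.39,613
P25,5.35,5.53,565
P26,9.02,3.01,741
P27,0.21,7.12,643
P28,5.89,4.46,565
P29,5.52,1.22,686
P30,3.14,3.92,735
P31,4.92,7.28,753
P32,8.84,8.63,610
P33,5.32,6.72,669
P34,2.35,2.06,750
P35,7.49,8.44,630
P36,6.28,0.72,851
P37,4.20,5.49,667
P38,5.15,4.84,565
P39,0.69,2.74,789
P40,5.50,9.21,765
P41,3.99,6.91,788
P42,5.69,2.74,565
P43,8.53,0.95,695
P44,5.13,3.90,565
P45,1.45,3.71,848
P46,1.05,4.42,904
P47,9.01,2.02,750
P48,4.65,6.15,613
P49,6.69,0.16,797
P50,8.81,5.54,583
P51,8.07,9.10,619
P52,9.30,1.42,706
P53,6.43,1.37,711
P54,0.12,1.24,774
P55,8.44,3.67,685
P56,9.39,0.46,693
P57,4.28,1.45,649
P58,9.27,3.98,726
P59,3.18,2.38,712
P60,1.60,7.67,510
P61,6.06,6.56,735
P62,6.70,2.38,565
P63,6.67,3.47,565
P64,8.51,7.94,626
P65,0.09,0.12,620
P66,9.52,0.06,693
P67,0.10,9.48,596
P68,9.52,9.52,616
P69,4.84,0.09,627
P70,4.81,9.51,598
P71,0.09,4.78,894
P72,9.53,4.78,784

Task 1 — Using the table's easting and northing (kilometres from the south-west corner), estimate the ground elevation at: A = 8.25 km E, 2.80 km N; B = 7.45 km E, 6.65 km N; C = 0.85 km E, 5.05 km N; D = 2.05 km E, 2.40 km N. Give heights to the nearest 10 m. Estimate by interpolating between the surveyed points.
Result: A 680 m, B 670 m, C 890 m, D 760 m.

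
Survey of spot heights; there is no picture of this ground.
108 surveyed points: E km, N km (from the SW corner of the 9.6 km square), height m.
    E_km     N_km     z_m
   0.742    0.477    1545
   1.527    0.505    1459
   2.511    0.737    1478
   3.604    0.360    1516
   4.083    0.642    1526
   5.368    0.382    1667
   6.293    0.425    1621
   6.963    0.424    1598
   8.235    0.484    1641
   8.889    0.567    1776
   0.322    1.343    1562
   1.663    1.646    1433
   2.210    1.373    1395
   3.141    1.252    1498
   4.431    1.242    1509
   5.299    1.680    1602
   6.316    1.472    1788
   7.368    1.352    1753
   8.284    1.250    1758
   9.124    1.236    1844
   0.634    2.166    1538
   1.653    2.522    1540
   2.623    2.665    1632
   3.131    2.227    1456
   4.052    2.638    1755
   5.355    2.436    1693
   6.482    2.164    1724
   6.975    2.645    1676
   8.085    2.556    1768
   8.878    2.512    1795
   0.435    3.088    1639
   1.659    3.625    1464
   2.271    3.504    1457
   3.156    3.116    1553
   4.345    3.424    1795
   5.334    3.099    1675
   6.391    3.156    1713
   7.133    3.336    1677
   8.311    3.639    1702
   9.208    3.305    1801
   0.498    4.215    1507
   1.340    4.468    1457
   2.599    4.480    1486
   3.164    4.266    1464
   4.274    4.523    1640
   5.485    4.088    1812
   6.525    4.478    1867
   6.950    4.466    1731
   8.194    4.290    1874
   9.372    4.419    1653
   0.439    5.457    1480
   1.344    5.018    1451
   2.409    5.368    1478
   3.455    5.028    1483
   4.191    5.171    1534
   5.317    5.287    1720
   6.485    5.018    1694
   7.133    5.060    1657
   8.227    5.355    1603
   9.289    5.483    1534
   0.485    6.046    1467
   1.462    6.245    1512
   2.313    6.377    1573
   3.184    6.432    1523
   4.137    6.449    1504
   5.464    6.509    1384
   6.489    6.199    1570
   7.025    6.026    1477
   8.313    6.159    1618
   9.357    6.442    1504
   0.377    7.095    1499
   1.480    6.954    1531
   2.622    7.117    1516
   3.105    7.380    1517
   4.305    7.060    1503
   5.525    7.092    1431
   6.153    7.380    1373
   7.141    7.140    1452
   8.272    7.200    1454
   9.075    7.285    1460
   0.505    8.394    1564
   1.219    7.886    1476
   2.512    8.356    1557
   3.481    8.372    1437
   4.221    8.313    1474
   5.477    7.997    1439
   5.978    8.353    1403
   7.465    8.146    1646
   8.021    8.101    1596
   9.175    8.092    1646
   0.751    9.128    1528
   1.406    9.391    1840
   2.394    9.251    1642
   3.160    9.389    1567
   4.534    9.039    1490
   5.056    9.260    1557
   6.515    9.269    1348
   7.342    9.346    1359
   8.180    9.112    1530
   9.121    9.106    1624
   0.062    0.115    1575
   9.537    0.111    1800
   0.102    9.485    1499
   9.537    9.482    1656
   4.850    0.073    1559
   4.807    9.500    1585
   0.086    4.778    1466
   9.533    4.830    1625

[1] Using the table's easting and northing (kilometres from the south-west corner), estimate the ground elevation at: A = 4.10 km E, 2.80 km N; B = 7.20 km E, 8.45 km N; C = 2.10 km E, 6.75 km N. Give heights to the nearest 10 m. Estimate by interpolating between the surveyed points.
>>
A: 1790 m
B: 1510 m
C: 1580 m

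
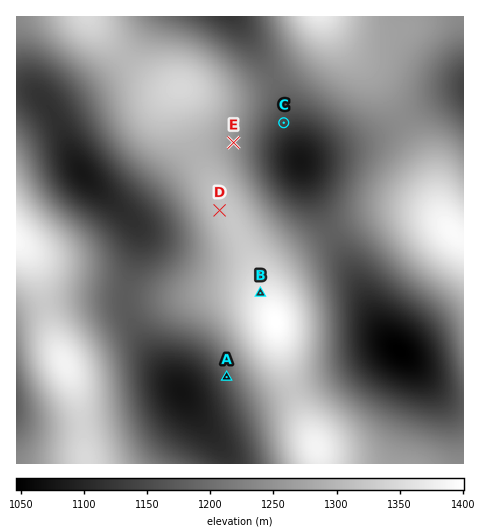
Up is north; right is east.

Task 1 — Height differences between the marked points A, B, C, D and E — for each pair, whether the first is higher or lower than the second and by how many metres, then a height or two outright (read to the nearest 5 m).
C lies lower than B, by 230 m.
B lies higher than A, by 195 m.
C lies lower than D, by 180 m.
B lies higher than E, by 120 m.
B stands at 1370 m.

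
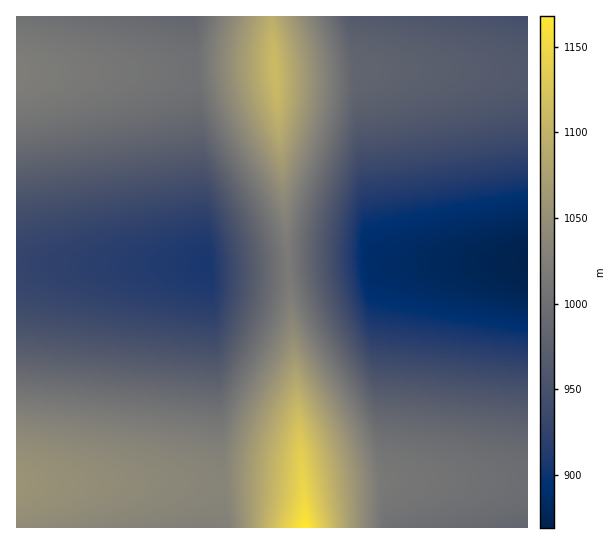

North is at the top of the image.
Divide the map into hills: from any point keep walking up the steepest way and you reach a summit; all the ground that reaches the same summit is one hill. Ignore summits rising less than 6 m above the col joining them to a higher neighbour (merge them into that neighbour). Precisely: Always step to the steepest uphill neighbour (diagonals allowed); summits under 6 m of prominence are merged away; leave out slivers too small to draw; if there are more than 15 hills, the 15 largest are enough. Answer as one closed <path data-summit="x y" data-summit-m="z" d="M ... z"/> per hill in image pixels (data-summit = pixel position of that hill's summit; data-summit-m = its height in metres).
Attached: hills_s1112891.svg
<path data-summit="306 527" data-summit-m="1168" d="M369 260l-161 7 15 202 0 38-6 20 310 1 1-265-135 1z"/><path data-summit="275 71" data-summit-m="1112" d="M527 16l-334 0 4 106 11 144 2 2 15 0 128-8 16 0 24 4 134-1z"/><path data-summit="17 483" data-summit-m="1056" d="M207 264l-191 2 1 262 200 0 2-2 4-19 0-38z"/><path data-summit="17 73" data-summit-m="1022" d="M191 16l-175 1 1 248 176 0 15-2z"/>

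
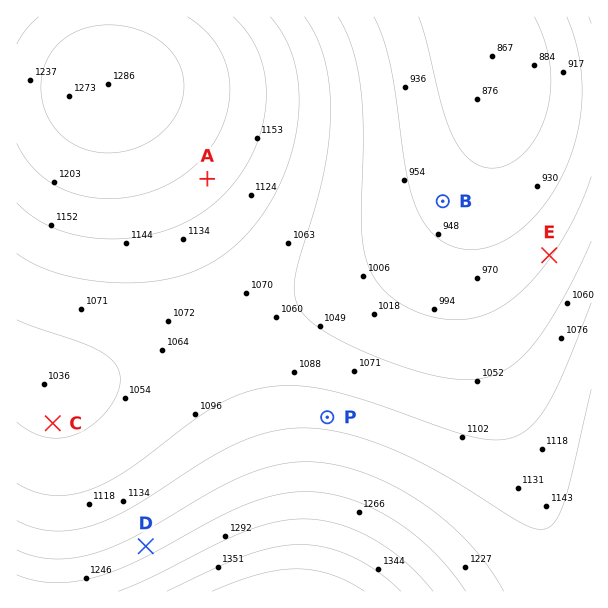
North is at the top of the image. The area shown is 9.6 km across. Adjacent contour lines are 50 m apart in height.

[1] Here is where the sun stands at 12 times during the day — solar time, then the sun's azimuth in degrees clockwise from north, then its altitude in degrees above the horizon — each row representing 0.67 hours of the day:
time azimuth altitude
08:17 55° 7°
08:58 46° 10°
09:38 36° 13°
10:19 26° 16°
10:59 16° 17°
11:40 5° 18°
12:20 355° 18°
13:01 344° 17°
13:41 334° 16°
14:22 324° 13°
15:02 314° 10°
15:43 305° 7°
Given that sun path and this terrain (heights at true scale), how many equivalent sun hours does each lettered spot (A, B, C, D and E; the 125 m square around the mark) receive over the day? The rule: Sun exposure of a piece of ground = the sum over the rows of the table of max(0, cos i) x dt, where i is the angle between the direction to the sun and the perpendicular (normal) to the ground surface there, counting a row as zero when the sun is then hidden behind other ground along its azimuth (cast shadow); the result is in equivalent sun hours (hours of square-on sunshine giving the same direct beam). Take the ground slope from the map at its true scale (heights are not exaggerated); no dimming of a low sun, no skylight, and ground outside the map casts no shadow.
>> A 1.5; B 2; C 2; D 2.6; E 2.2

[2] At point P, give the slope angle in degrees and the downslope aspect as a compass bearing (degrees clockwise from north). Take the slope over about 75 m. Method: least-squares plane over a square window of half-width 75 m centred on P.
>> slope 5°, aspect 9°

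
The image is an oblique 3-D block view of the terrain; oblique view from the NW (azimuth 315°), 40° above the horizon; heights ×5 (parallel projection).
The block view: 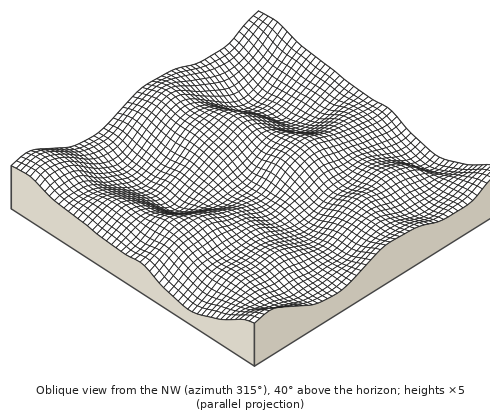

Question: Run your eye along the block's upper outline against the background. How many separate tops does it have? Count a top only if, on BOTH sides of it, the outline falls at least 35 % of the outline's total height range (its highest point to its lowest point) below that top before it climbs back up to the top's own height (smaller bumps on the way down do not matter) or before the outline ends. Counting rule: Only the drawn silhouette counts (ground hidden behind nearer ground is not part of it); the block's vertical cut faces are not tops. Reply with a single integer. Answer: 1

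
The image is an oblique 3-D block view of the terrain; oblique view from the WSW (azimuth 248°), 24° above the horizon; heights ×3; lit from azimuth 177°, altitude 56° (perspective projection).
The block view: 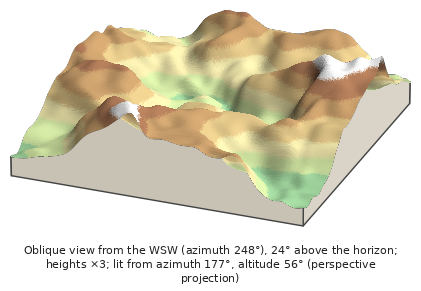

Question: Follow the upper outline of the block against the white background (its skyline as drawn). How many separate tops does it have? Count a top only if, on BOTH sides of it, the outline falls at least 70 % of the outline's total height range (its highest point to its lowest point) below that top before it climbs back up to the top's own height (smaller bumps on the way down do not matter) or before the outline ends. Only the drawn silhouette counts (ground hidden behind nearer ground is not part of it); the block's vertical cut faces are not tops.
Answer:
0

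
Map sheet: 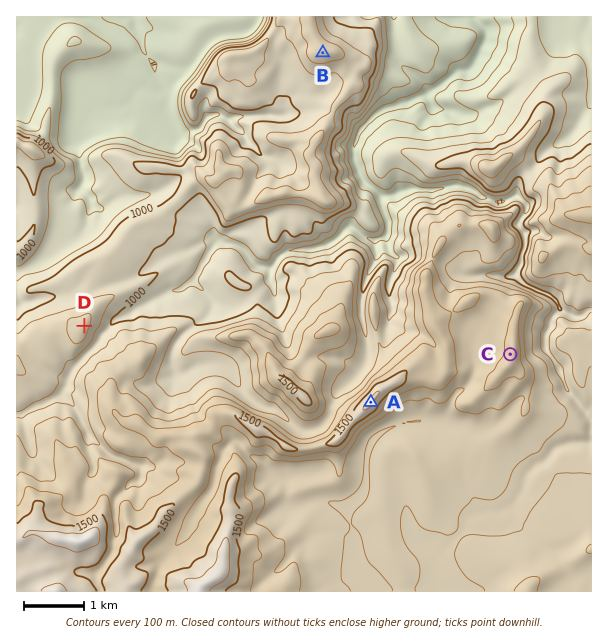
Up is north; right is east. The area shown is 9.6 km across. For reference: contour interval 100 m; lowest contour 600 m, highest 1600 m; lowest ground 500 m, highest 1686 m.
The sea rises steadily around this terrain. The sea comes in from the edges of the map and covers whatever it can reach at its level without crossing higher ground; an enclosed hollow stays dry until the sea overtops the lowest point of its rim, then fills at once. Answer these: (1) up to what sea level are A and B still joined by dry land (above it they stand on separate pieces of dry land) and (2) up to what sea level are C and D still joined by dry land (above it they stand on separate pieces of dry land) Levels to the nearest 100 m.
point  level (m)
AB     1000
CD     1100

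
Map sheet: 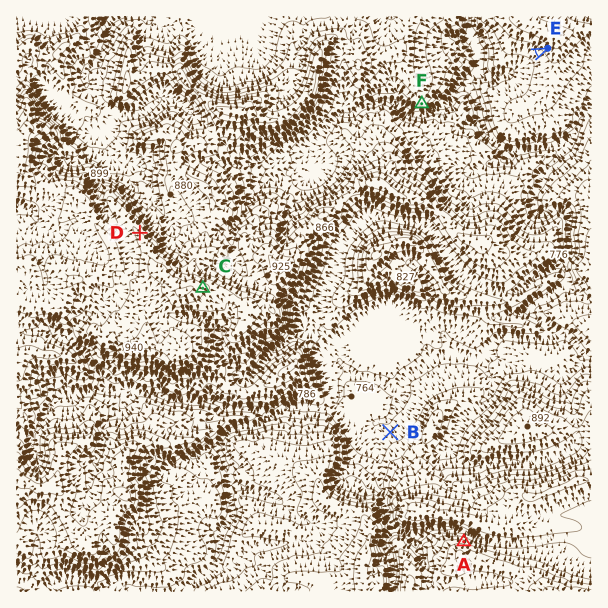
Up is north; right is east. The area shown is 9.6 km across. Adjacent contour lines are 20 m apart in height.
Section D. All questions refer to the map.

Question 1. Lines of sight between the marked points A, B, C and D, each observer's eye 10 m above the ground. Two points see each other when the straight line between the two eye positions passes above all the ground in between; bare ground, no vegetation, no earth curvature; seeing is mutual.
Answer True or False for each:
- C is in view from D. True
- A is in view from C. True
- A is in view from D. False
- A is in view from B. False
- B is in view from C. False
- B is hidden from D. True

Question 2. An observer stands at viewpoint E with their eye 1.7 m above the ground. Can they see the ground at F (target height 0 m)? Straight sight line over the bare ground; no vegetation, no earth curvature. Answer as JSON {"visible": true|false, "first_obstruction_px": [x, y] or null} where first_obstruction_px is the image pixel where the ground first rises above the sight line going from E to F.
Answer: {"visible": true, "first_obstruction_px": null}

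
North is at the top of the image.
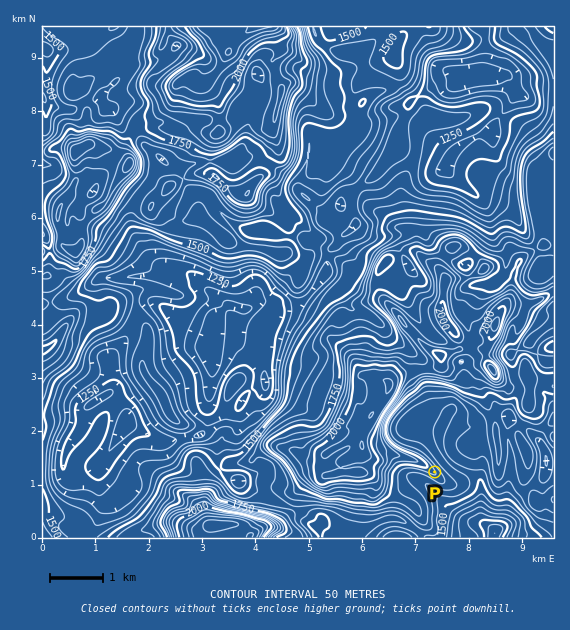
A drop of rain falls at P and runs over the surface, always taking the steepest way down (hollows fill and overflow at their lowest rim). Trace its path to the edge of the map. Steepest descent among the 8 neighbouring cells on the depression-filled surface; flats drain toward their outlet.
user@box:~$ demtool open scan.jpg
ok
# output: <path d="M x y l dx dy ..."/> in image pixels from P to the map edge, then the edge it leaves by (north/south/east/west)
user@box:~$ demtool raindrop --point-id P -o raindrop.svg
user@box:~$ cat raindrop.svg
<path d="M435 472l12-12 1 0 12 9 3 0 8 4 9 8 0 3 1 1 0 35 12 12 0 5"/>
exit: south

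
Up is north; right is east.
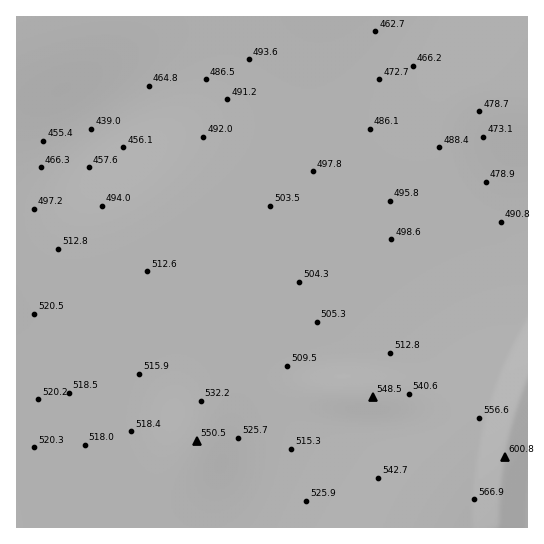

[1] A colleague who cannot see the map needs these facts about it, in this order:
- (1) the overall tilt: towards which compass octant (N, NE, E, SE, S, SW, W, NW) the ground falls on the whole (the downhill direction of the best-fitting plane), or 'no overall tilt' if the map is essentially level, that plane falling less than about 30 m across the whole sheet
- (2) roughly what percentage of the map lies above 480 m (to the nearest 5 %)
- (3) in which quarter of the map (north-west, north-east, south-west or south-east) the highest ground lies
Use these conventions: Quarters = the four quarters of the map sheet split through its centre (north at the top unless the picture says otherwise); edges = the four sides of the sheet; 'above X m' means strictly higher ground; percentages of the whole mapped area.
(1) The general tilt is down to the north (the land rises towards the south).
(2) About 85 % of the map lies above 480 m.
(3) Look to the south-east quarter for the highest ground.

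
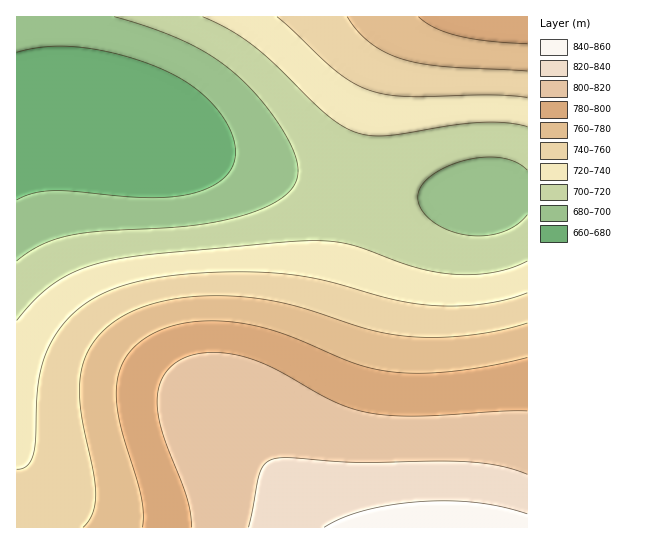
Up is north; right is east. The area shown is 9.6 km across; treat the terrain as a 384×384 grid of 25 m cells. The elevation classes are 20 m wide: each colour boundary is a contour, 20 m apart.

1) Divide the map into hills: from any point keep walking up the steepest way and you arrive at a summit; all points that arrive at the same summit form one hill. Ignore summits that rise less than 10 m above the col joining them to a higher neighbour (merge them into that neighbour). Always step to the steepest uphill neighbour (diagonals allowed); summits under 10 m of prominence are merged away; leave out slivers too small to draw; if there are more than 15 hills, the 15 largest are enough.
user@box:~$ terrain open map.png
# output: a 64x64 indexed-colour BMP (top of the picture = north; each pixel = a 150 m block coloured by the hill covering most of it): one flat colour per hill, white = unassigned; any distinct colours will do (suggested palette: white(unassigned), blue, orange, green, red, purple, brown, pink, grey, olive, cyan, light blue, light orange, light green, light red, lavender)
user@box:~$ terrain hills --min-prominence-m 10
<image width="64" height="64" href="data:image/bmp;base64,Qk12CAAAAAAAAHYAAAAoAAAAQAAAAEAAAAABAAQAAAAAAAAIAAATCwAAEwsAABAAAAAAAAAA////ALR3HwAOf/8ALKAsACgn1gC9Z5QAS1aMAMJ34wB/f38AIr28AM++FwDox64AeLv/AIrfmACWmP8A1bDFABEREREREREREREREREREREREREREREREREREREREREREREREREREREREREREREREREREREREREREREREREREREREREREREREREREREREREREREREREREREREREREREREREREREREREREREREREREREREREREREREREREREREREREREREREREREREREREREREREREREREREREREREREREREREREREREREREREREREREREREREREREREREREREREREREREREREREREREREREREREREREREREREREREREREREREREREREREREREREREREREREREREREREREREREREREREREREREREREREREREREREREREREREREREREREREREREREREREREREREREREREREREREREREREREREREREREREREREREREREREREREREREREREREREREREREREREREREREREREREREREREREREREREREREREREREREREREREREREREREREREREREREREREREREREREREREREREREREREREREREREREREREREREREREREREREREREREREREREREREREREREREREREREREREREREREREREREREREREREREREREREREREREREREREREREREREREREREREREREREREREREREREREREREREREREREREREREREREREREREREREREREREREREREREREREREREREREREREREREREREREREREREREREREREREREREREREREREREREREREREREREREREREREREREREREREREREREREREREREREREREREREREREREREREREREREREREREREREREREREREREREREREREREREREREREREREREREREREREREREREREREREREREREREREREREREREREREREREREREREREREREREREREREREREREREREREREREREREREREREREREREREREREREREREREREREREREREREREREREREREREREREREREREREREREREREREREREREREREREREREREREREREREREREREREREREREREREREREREREREREREREREREREREREREREREREREREREREREREREREREREREREREREREREREREREREREREREREREREREREREREREREREREREREREREREREREREREREREREREREREREREREREREREREREREREREREREREREREREREREREREREREREREREREREREREREREREREREREREREREREREREREREREREREREREREREREREREREREREREREREREREREREREREREREREREREREREREREREREREREREREREREREREREREREREREREREREREREREREREREREREREREREREREREREREREREREREREREREREREREREREREREREREREREREREREREREREREREREREREREREREREREREREREREREREREREREREREREREREREREREREREREREREREREREREREREREREREREREREREREREREREREREREREREREREREREREREREREREREREREREREREREREREREREREREREREREREREREREREREREREREREREREREREREREREREREREREREREREREREREREREREREREREREREREREREREREREREREREREREREREREREREREREREREREREREREREREiIiIRERERERERERERERERERERERERERERERESIiIiIiIiIiIiIiEREREREREREREREREREREREREiIiIiIiIiIiIiIiIiIRERERERERERERERERERERIiIiIiIiIiIiIiIiIiIiIhEREREREREREREREREREiIiIiIiIiIiIiIiIiIiIiIiEREREREREREREREREiIiIiIiIiIiIiIiIiIiIiIiIiIREREREREREREREiIiIiIiIiIiIiIiIiIiIiIiIiIiIhERERERERERESIiIiIiIiIiIiIiIiIiIiIiIiIiIiIiERERERERERIiIiIiIiIiIiIiIiIiIiIiIiIiIiIiIiIREREREREiIiIiIiIiIiIiIiIiIiIiIiIiIiIiIiIiIhERERESIiIiIiIiIiIiIiIiIiIiIiIiIiIiIiIiIiIiEREREiIiIiIiIiIiIiIiIiIiIiIiIiIiIiIiIiIiIiIREREiIiIiIiIiIiIiIiIiIiIiIiIiIiIiIiIiIiIiIhEREiIiIiIiIiIiIiIiIiIiIiIiIiIiIiIiIiIiIiIiERESIiIiIiIiIiIiIiIiIiIiIiIiIiIiIiIiIiIiIiIRERIiIiIiIiIiIiIiIiIiIiIiIiIiIiIiIiIiIiIiIhERIiIiIiIiIiIiIiIiIiIiIiIiIiIiIiIiIiIiIiIiEREiIiIiIiIiIiIiIiIiIiIiIiIiIiIiIiIiIiIiIiIRESIiIiIiIiIiIiIiIiIiIiIiIiIiIiIiIiIiIiIiIhERIiIiIiIiIiIiIiIiIiIiIiIiIiIiIiIiIiIiIiIiEREiIiIiIiIiIiIiIiIiIiIiIiIiIiIiIiIiIiIiIiIRESIiIiIiIiIiIiIiIiIiIiIiIiIiIiIiIiIiIiIiIhERIiIiIiIiIiIiIiIiIiIiIiIiIiIiIiIiIiIiIiIi"/>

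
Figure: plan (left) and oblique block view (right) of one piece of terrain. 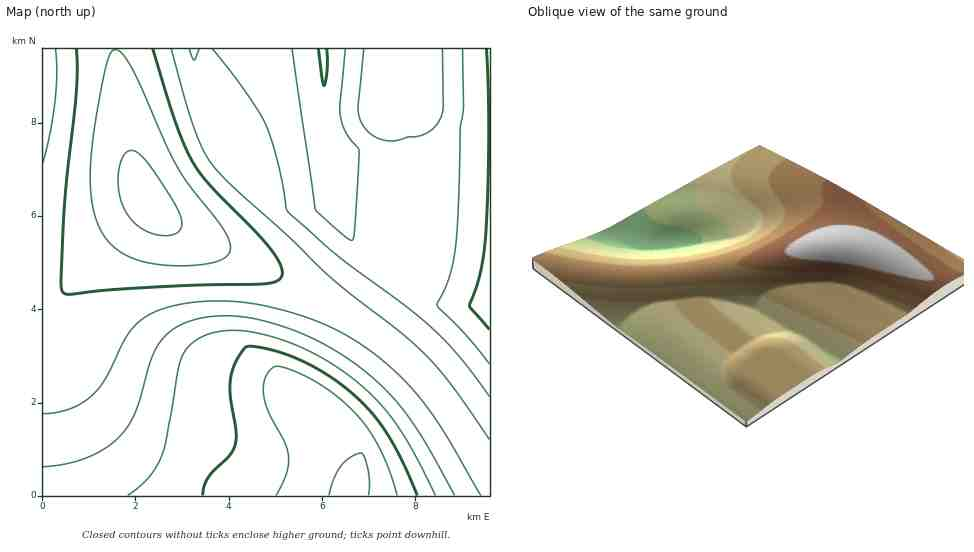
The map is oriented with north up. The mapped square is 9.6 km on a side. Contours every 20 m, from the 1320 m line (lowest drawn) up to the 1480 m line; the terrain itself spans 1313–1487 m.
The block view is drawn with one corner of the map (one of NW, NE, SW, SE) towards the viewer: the NE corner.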